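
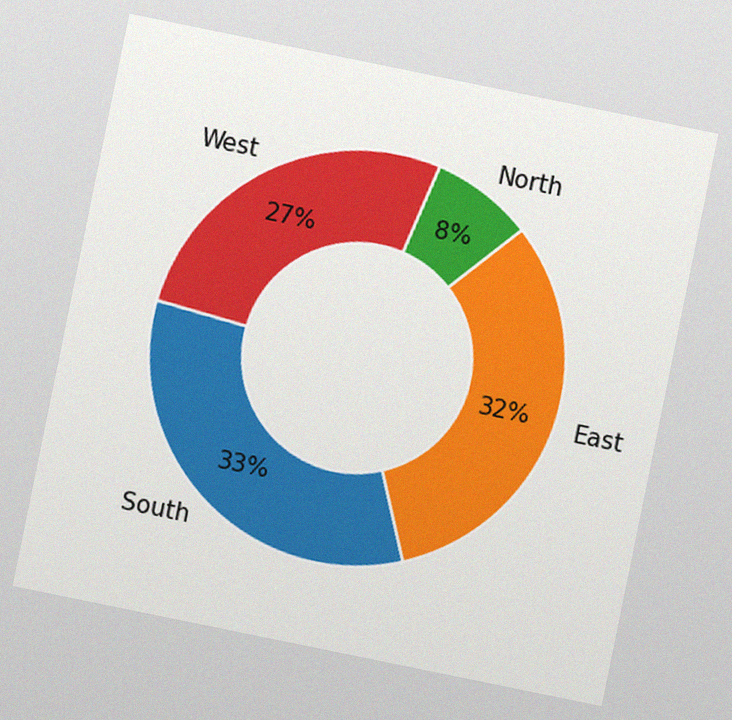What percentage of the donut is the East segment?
32%

The chart is tilted about 12° clockwise, with some photo noise. The East segment takes up 32% of the ring.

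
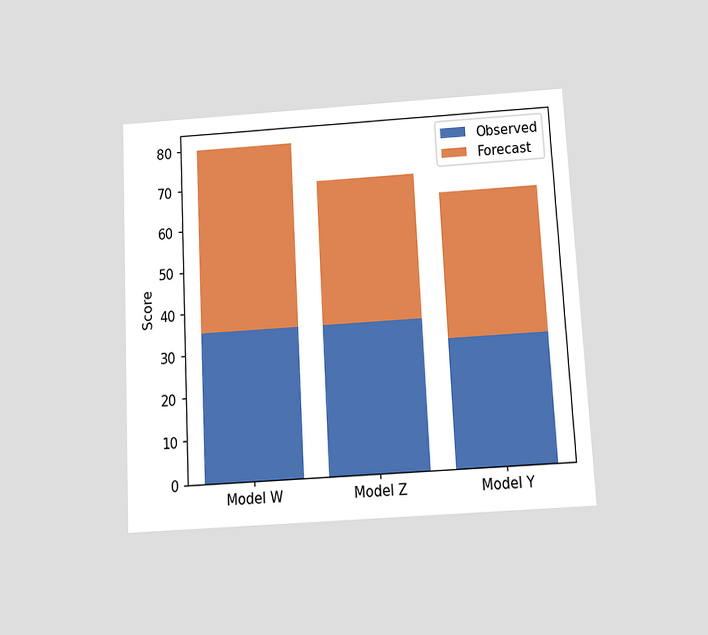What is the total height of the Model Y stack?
The chart is tilted about 3° counter-clockwise and viewed slightly from below. The Model Y stack's top reaches 65 on the y-axis.

65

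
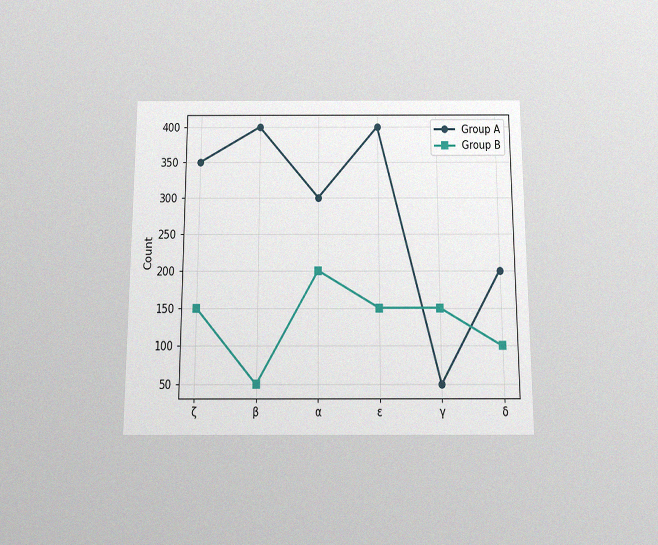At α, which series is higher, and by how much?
The chart is viewed slightly from below, with some photo noise. At α, Group A sits above the other line by 100.

Group A, by 100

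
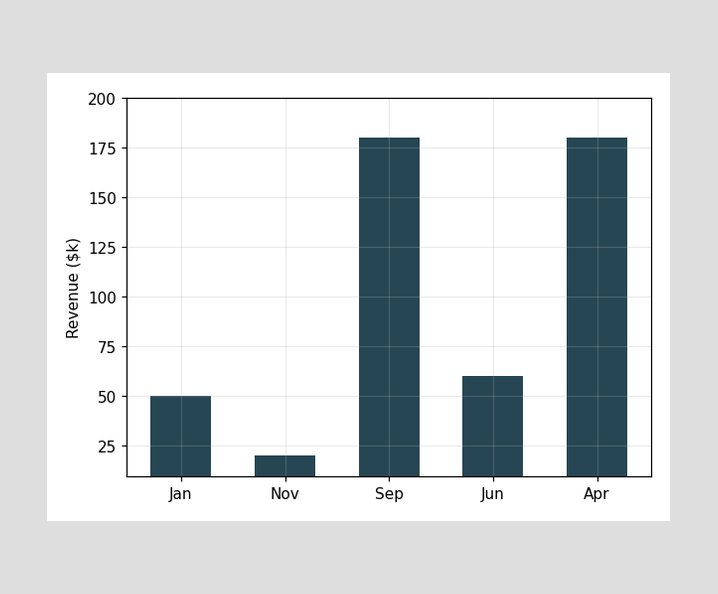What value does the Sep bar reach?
Reading along the chart's y-axis, the Sep bar reaches $180k.

$180k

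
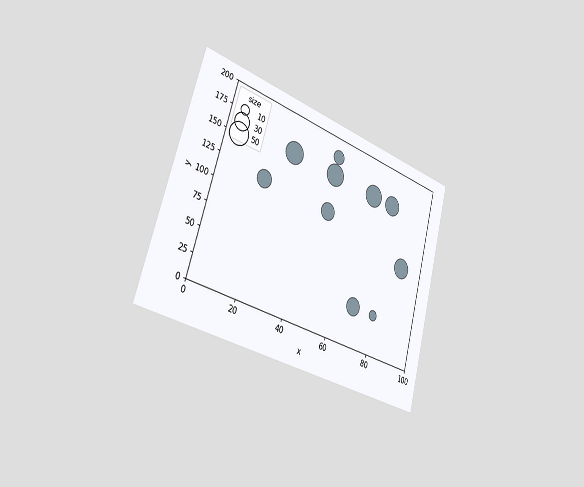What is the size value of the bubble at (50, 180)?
The chart is tilted about 16° clockwise and viewed slightly from the left. Matching the bubble at (50, 180) against the size legend gives 20.

20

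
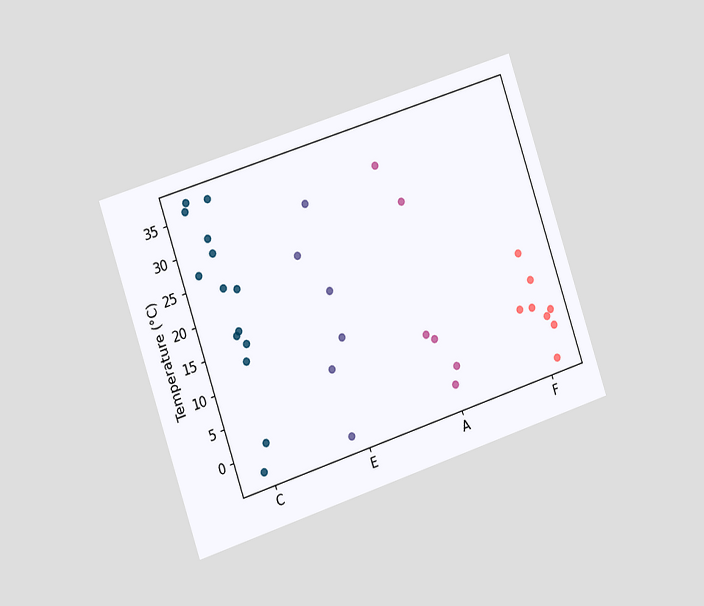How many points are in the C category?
The chart is tilted about 18° counter-clockwise and viewed slightly from the left. Counting the markers in the C column gives 14.

14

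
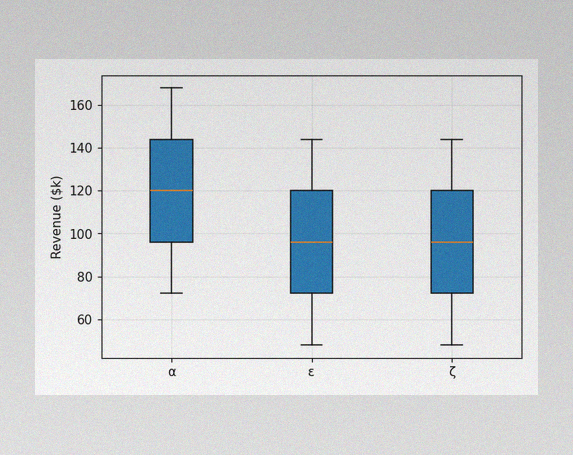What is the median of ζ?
The image has some photo noise and uneven lighting. The median line in the ζ box sits at $96k.

$96k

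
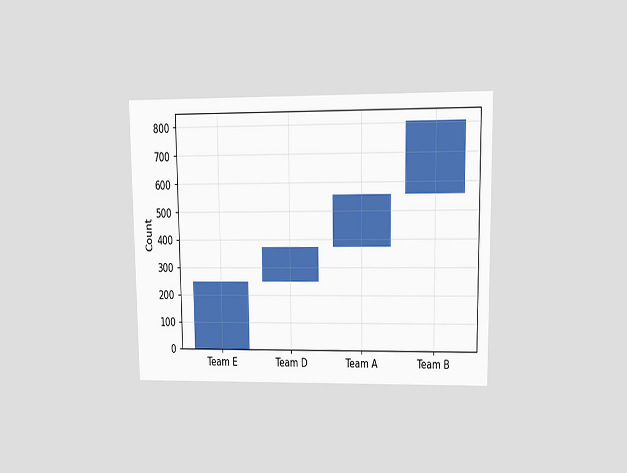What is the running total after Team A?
The chart is viewed at a slight angle. After Team A the running total reaches 558.

558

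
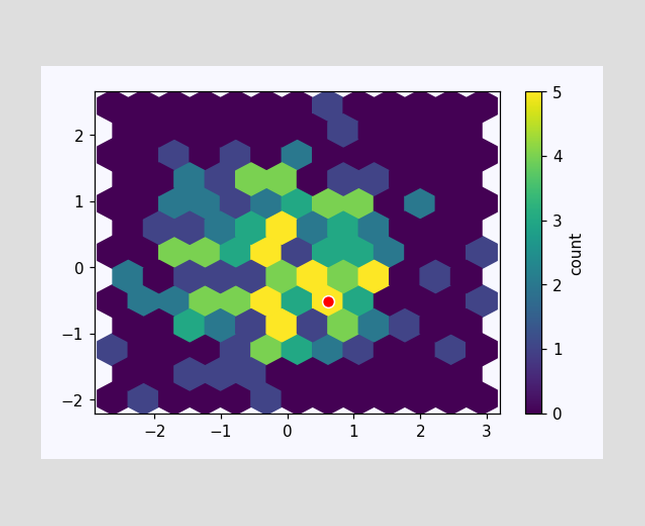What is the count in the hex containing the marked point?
The marked hex reads 5 on the colorbar.

5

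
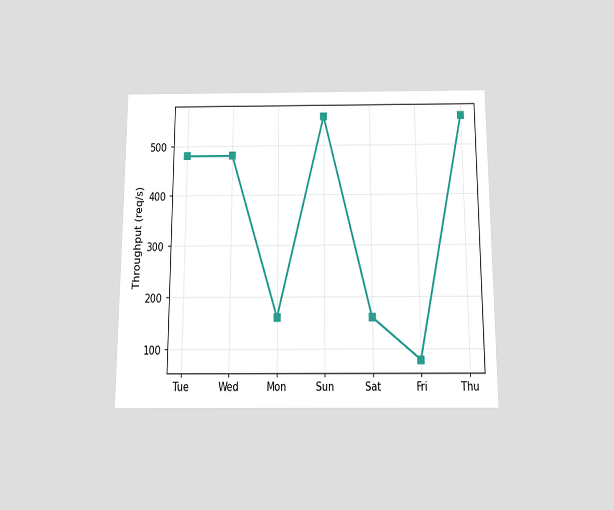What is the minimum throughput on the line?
80req/s

The chart is viewed slightly from below. The lowest point is at Fri, and reading across to the y-axis gives 80req/s.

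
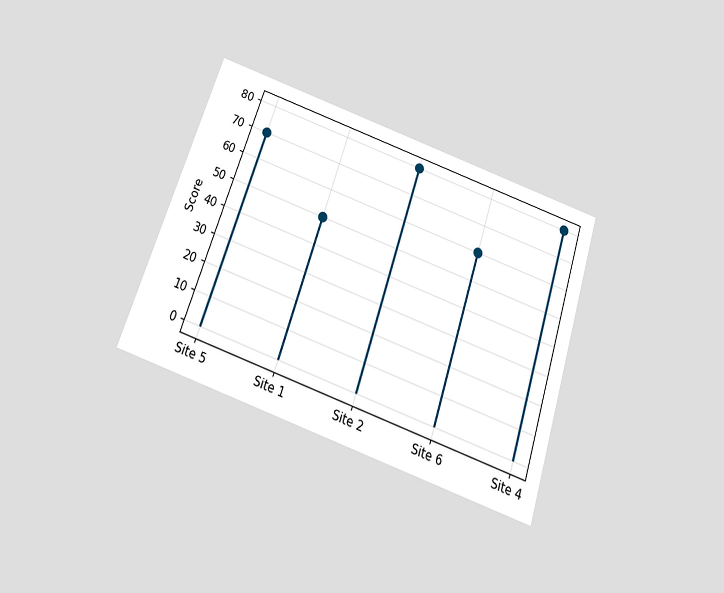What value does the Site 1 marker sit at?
50

The chart is tilted about 19° clockwise and viewed slightly from below. The Site 1 marker sits at 50.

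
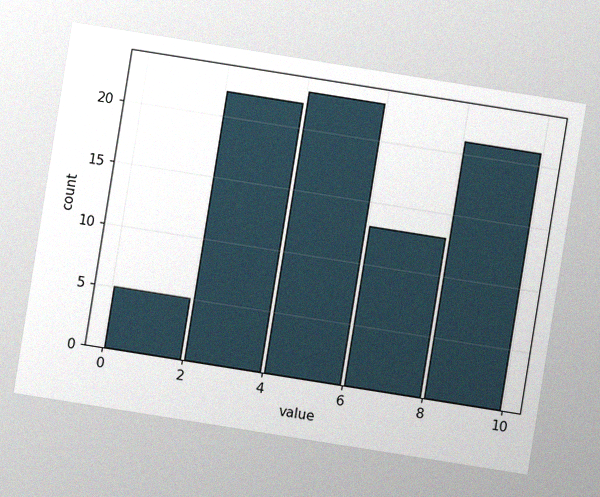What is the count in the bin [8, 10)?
The chart is tilted about 9° clockwise, with some photo noise. The [8, 10) bin has height 21.

21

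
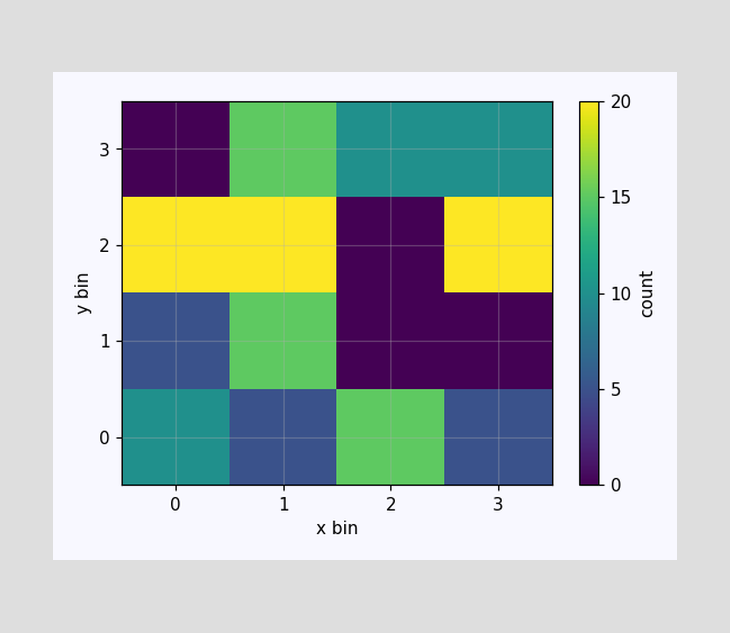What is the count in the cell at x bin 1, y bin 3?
15

Matching the cell (1, 3) against the colorbar gives 15.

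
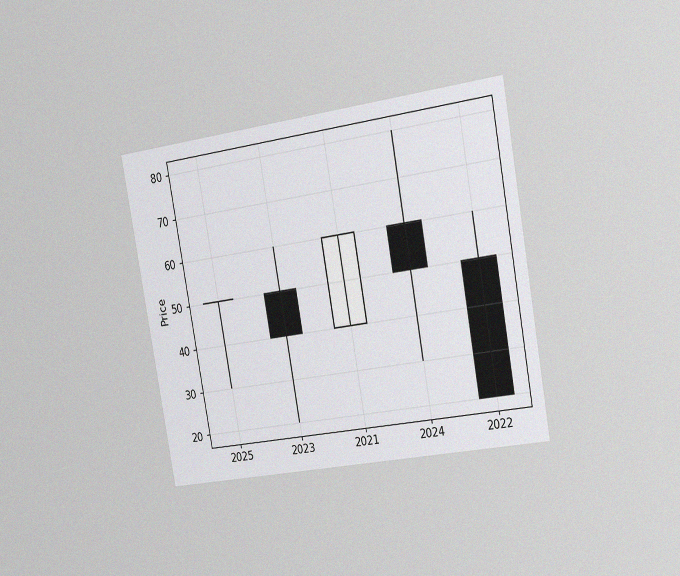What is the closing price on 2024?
50

The chart is tilted about 10° counter-clockwise and viewed slightly from the right, with some photo noise. The 2024 candle closes at 50.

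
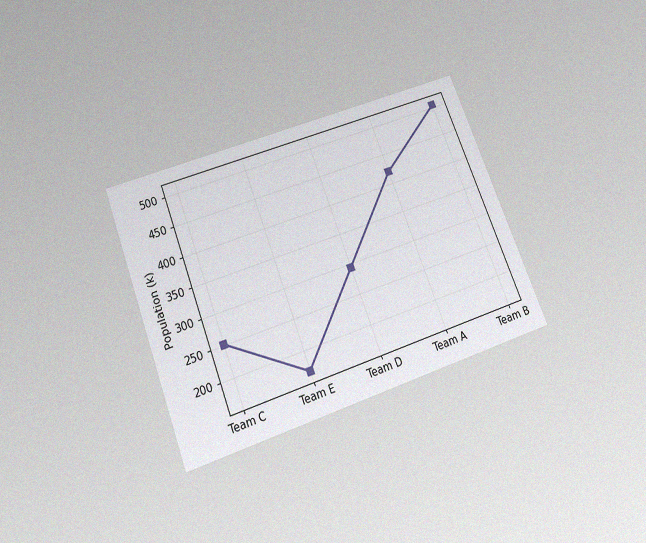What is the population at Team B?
504k

The chart is tilted about 21° counter-clockwise and viewed slightly from below, with some photo noise. At Team B, the line is at 504k.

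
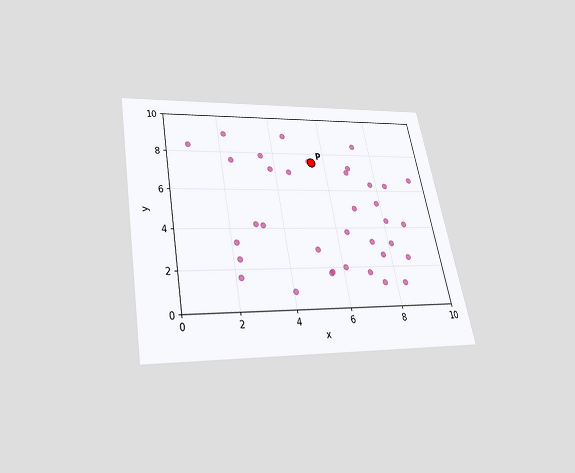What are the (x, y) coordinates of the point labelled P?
The chart is tilted about 11° counter-clockwise and viewed slightly from below. Following the gridlines from P to each axis, P sits at (5.5, 7.5).

(5.5, 7.5)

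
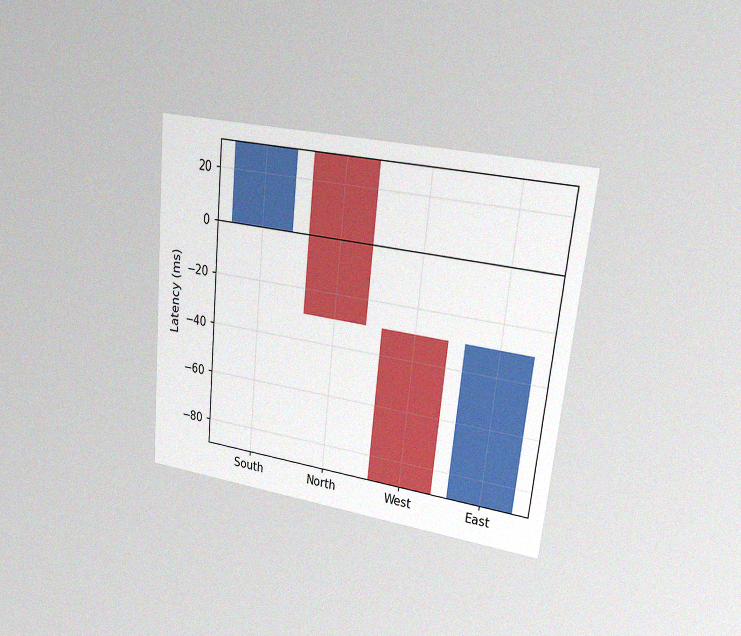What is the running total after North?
-30ms

The chart is tilted about 6° clockwise and viewed at a slight angle, with some photo noise. After North the running total reaches -30ms.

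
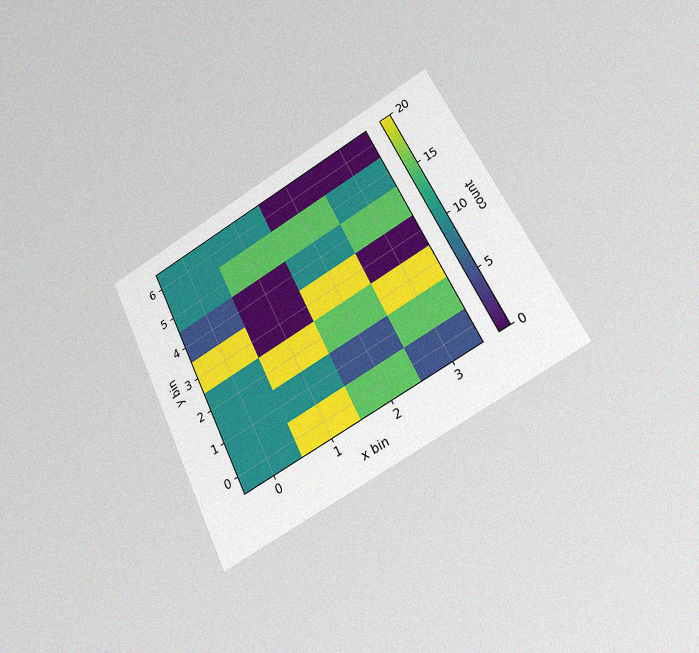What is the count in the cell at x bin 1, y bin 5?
15

The chart is tilted about 27° counter-clockwise and viewed at a slight angle, with some photo noise. Matching the cell (1, 5) against the colorbar gives 15.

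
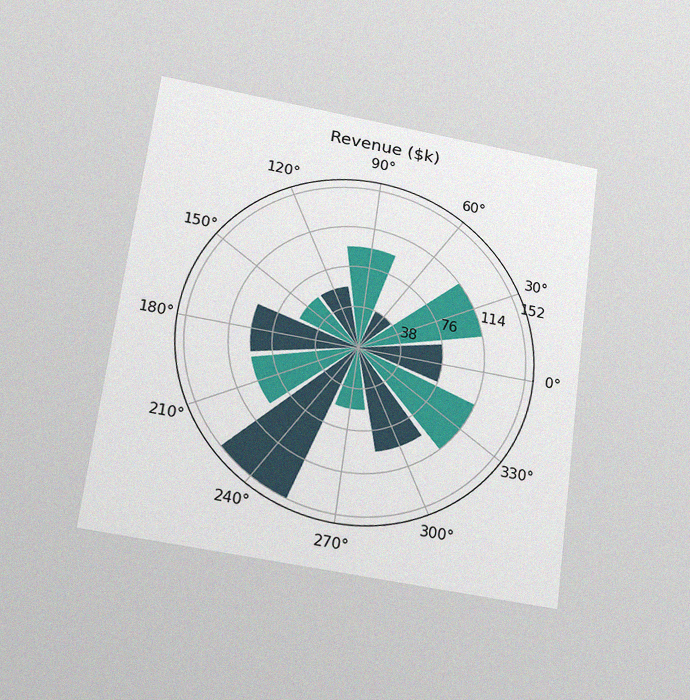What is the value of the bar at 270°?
$57k

The chart is tilted about 7° clockwise and viewed slightly from below, with some photo noise. The bar at 270° reaches $57k on the radial axis.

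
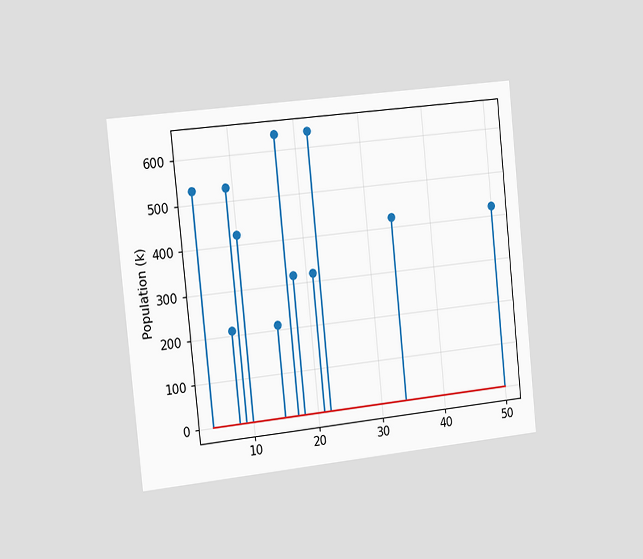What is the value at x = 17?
The chart is tilted about 6° counter-clockwise and viewed slightly from the left. The stem at x=17 reaches 636k.

636k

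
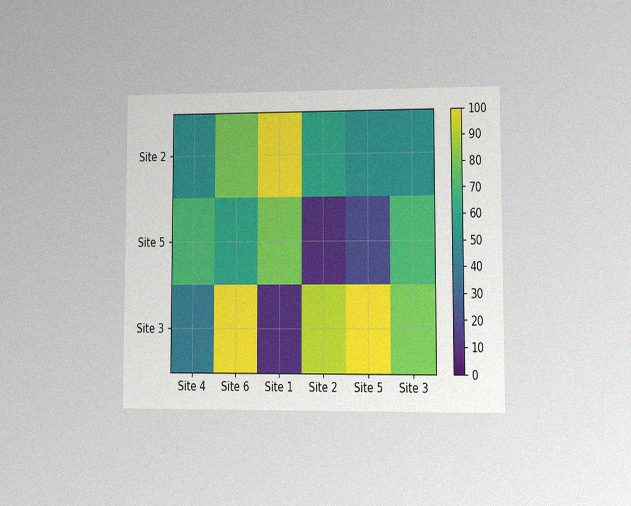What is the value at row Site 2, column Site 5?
50

The chart is viewed at a slight angle, with some photo noise. Matching cell (Site 2, Site 5) against the colorbar gives 50.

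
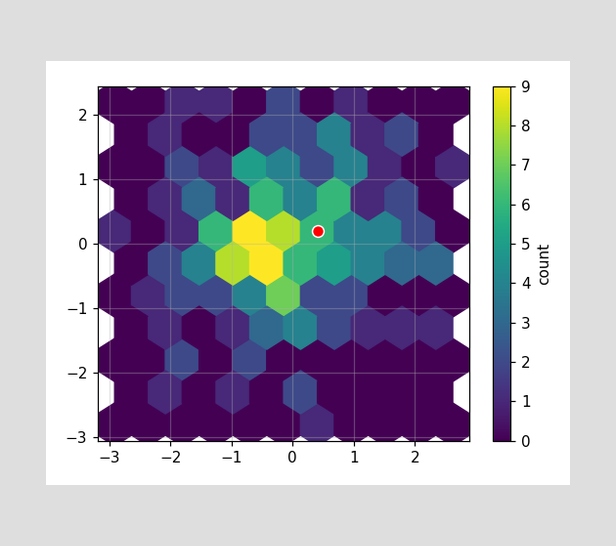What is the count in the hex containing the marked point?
The marked hex reads 6 on the colorbar.

6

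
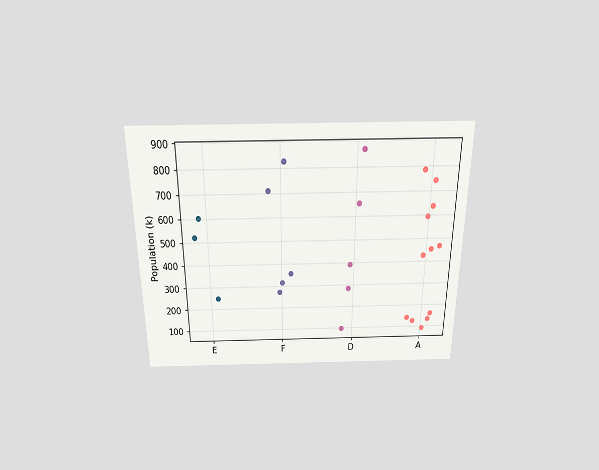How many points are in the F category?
5

The chart is viewed slightly from above. Counting the markers in the F column gives 5.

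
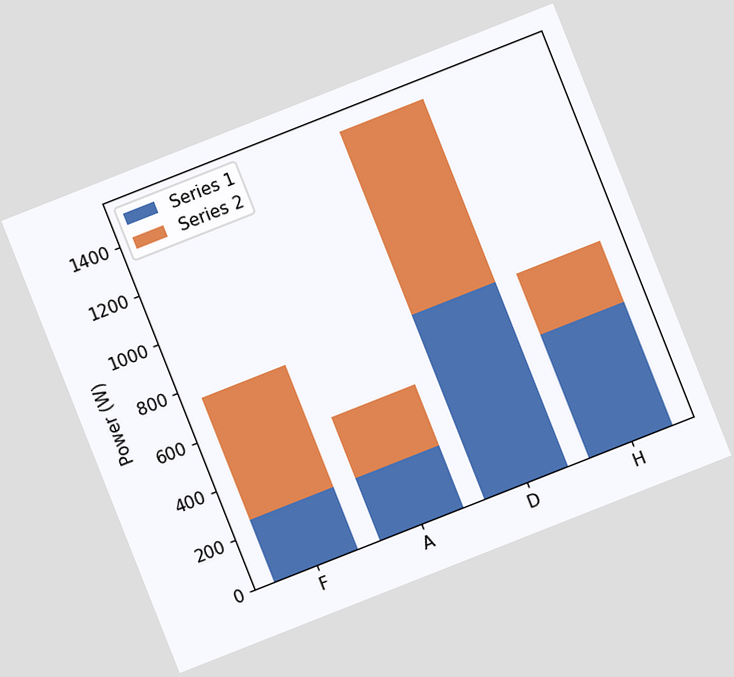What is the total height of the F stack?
750W

The chart is tilted about 22° counter-clockwise. The F stack's top reaches 750W on the y-axis.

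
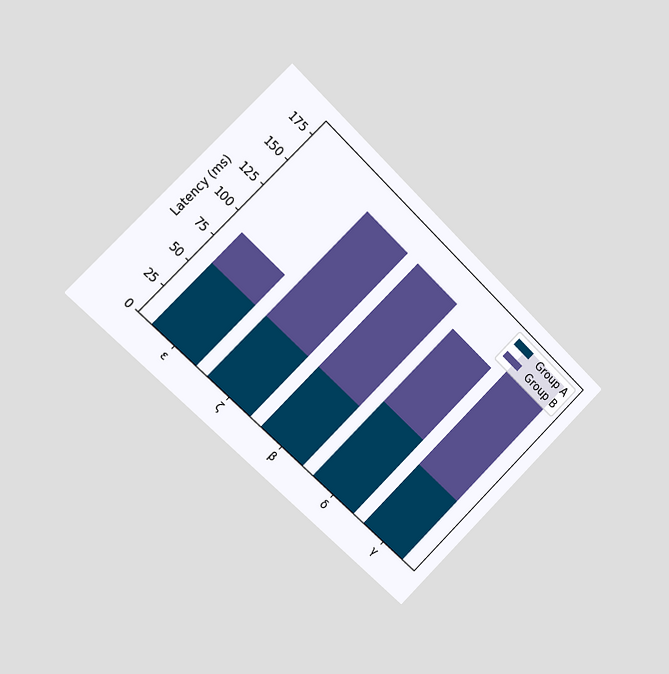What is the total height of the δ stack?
The chart is tilted about 45° clockwise and viewed slightly from the left. The δ stack's top reaches 150ms on the y-axis.

150ms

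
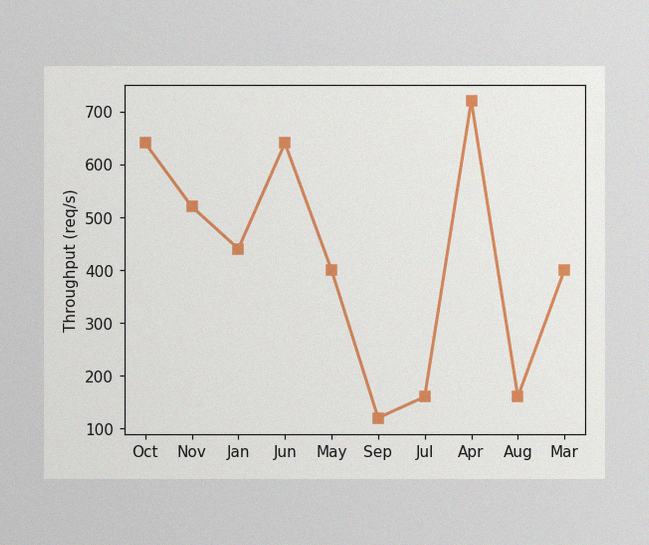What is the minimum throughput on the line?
120req/s

The image has some photo noise and uneven lighting. The lowest point is at Sep, and reading across to the y-axis gives 120req/s.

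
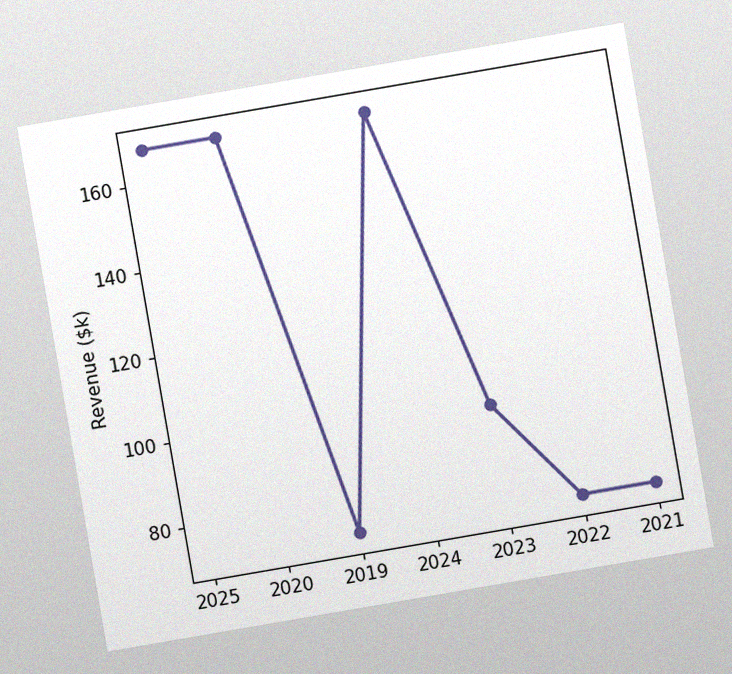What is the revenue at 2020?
$168k

The chart is tilted about 10° counter-clockwise, with some photo noise. At 2020, the line is at $168k.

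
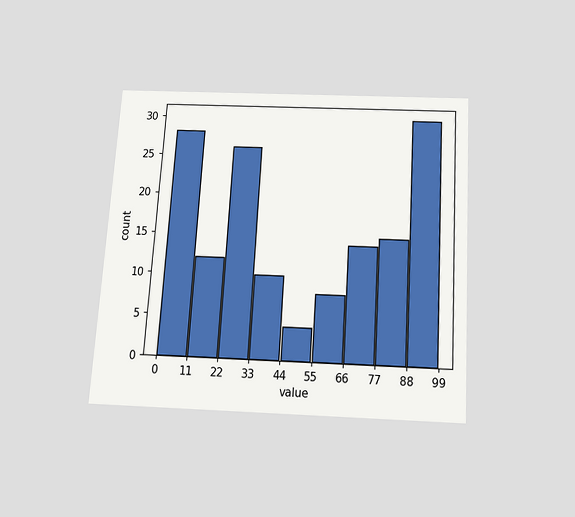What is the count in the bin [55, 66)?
8

The chart is tilted about 4° clockwise and viewed slightly from below. The [55, 66) bin has height 8.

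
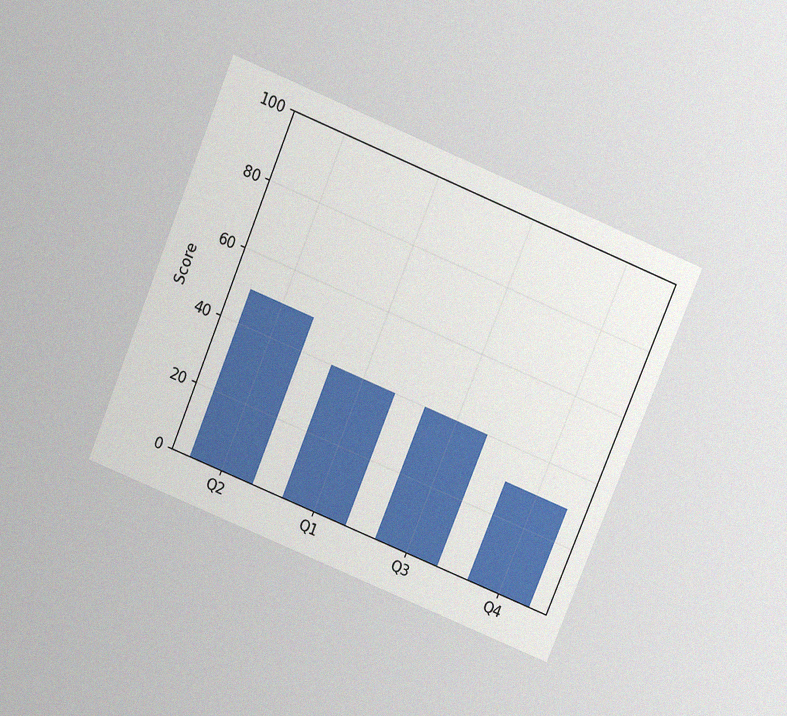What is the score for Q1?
The chart is tilted about 22° clockwise and viewed slightly from above, with some photo noise. Reading along the chart's y-axis, the Q1 bar reaches 40.

40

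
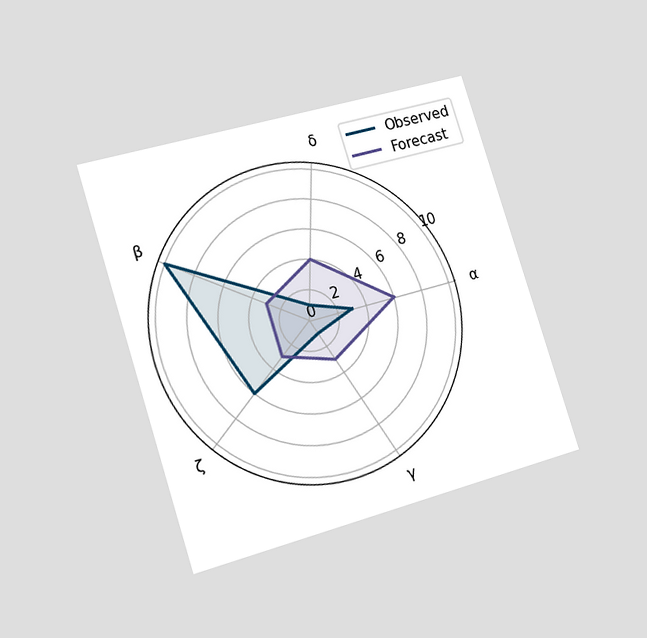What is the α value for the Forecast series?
The chart is tilted about 17° counter-clockwise and viewed slightly from the left. On the α axis, Forecast reaches 6.

6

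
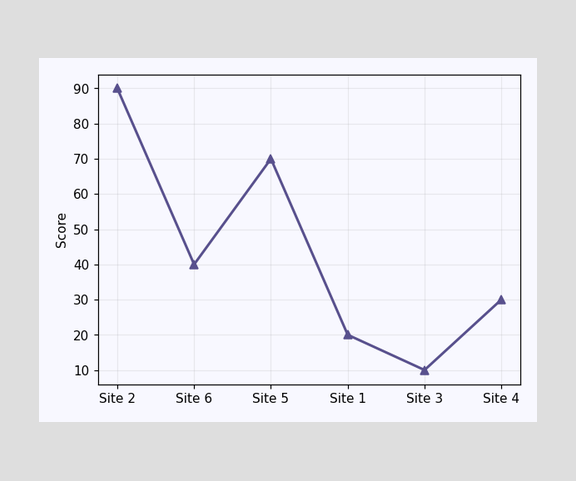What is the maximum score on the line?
The highest point is at Site 2, and reading across to the y-axis gives 90.

90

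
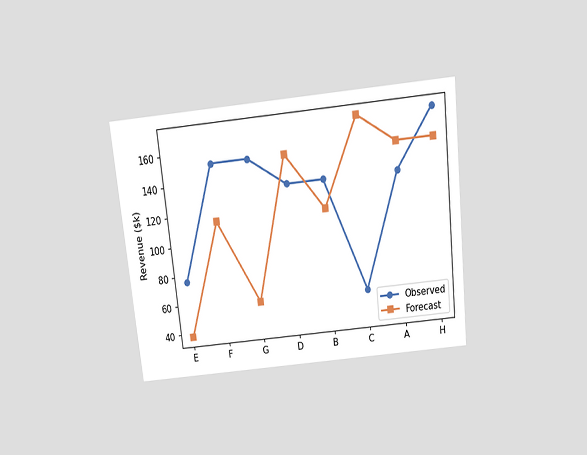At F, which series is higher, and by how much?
The chart is tilted about 6° counter-clockwise and viewed slightly from above. At F, Observed sits above the other line by $38k.

Observed, by $38k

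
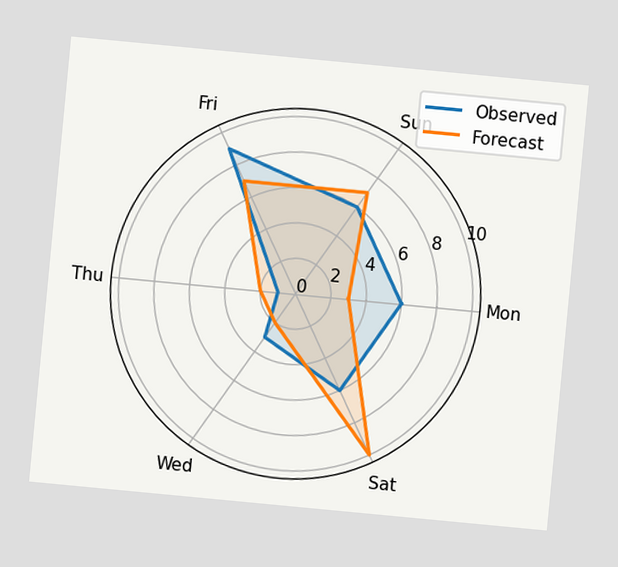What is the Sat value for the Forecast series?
The chart is tilted about 5° clockwise. On the Sat axis, Forecast reaches 10.

10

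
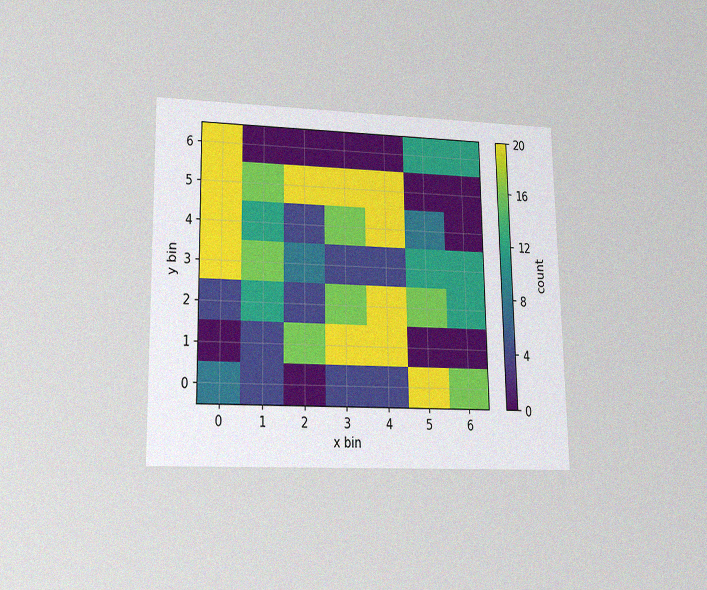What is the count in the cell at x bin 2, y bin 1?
16

The chart is viewed at a slight angle, with some photo noise. Matching the cell (2, 1) against the colorbar gives 16.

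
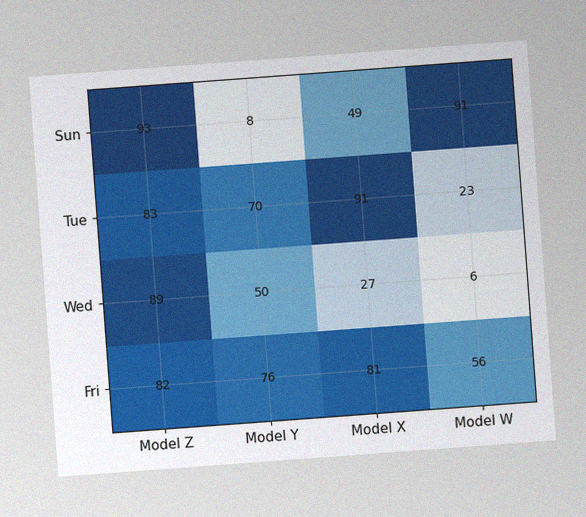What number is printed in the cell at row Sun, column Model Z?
93

The chart is tilted about 4° counter-clockwise, with some photo noise. The (Sun, Model Z) cell reads 93.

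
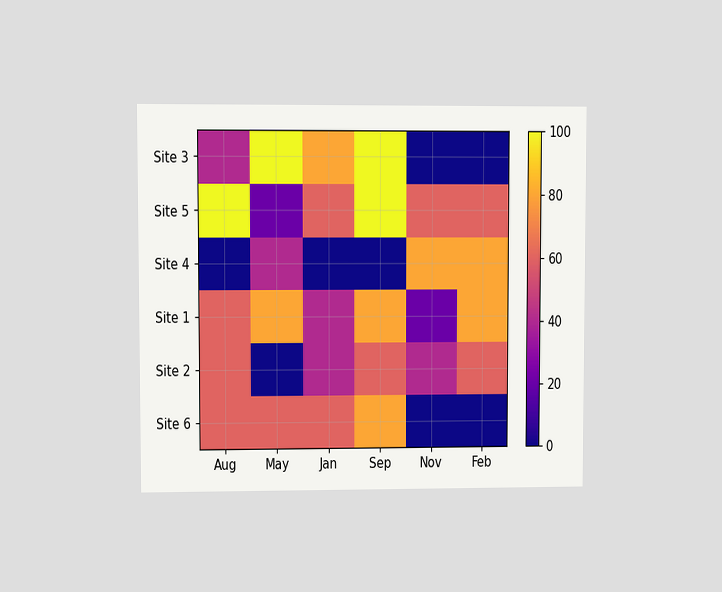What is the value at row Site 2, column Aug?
60

The chart is viewed at a slight angle. Matching cell (Site 2, Aug) against the colorbar gives 60.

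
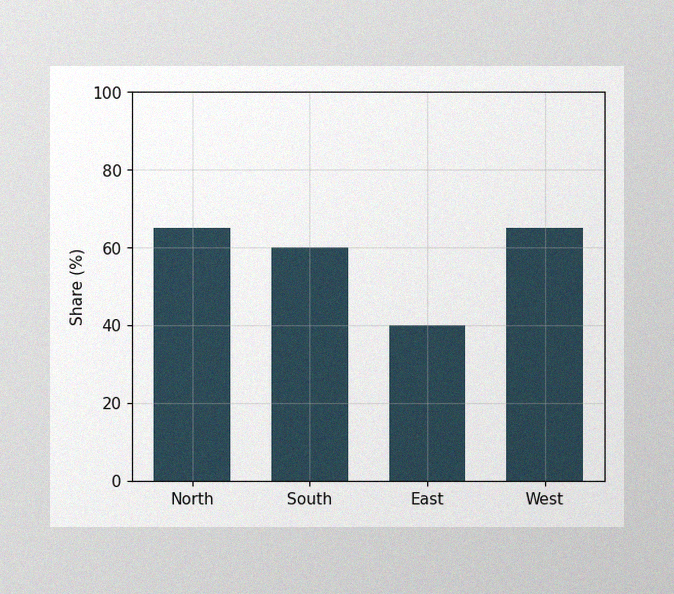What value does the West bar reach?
The image has some photo noise and uneven lighting. Reading along the chart's y-axis, the West bar reaches 65%.

65%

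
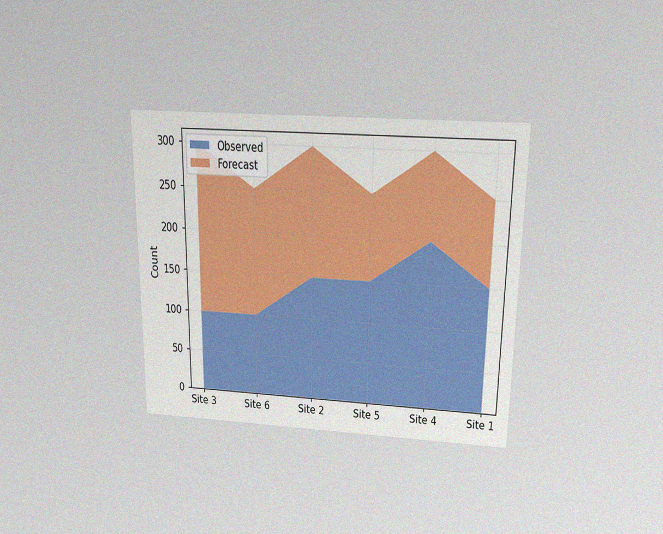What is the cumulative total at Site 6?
250

The chart is viewed slightly from above, with some photo noise. The stacked total at Site 6 reaches 250.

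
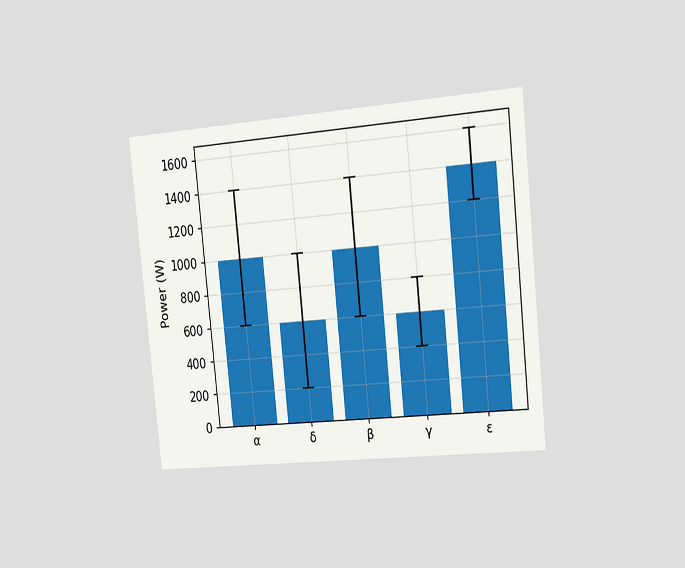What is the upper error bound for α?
The chart is tilted about 6° counter-clockwise and viewed slightly from the right. The α bar's upper whisker reaches 1400W.

1400W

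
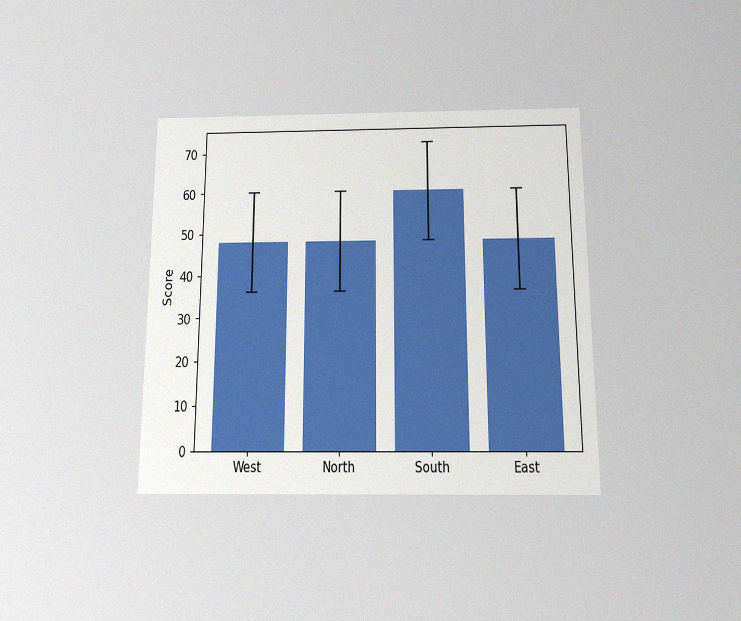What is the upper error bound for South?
The chart is viewed slightly from below, with some photo noise. The South bar's upper whisker reaches 72.

72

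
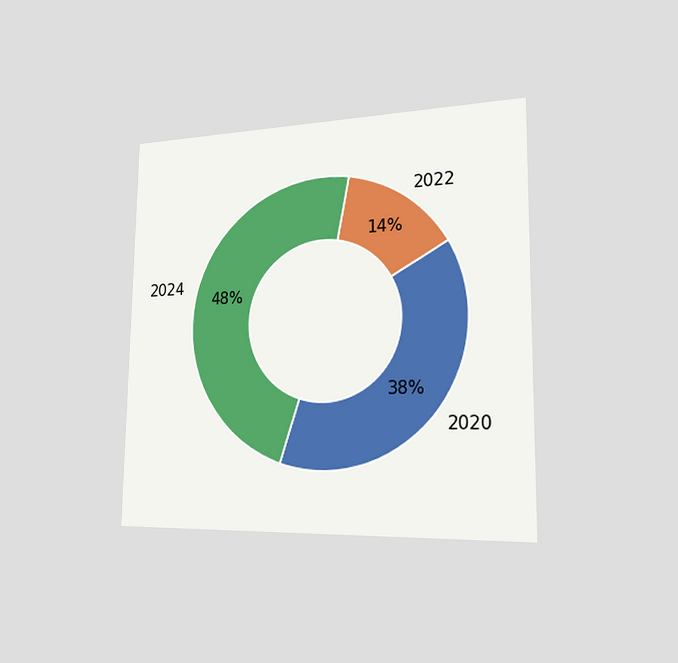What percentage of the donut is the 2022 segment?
The chart is viewed slightly from the right. The 2022 segment takes up 14% of the ring.

14%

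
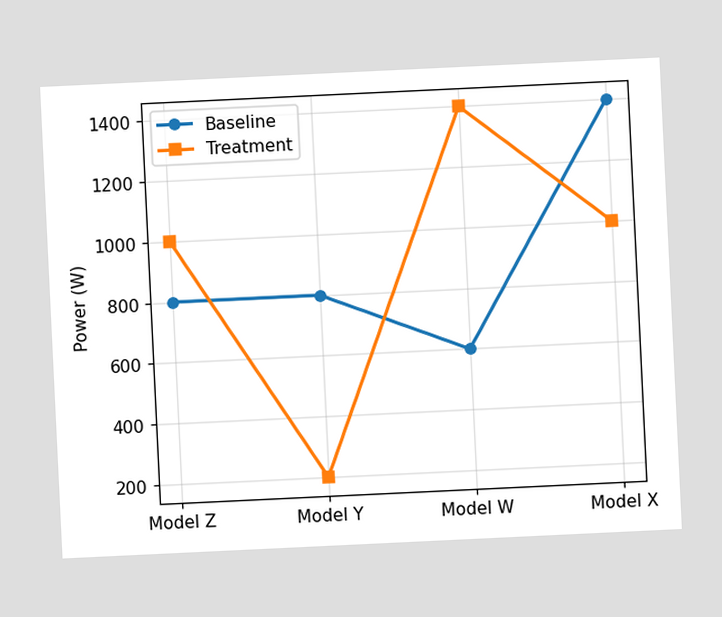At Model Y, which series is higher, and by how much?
Baseline, by 600W

The chart is tilted about 3° counter-clockwise. At Model Y, Baseline sits above the other line by 600W.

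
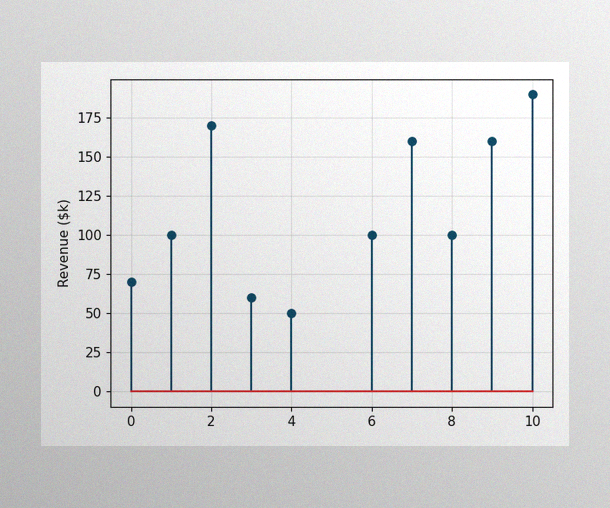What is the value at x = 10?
$190k

The image has some photo noise and uneven lighting. The stem at x=10 reaches $190k.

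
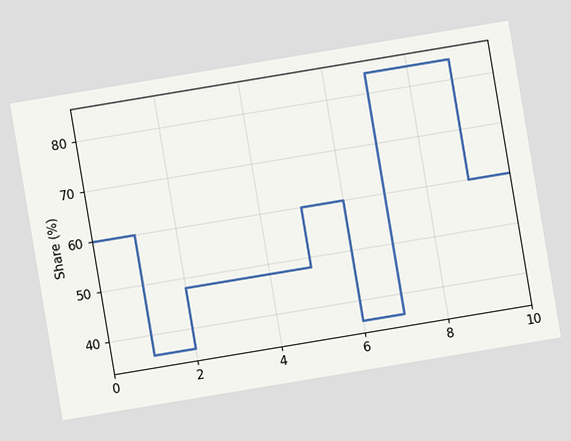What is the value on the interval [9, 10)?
The chart is tilted about 9° counter-clockwise. On [9, 10) the step sits at 60%.

60%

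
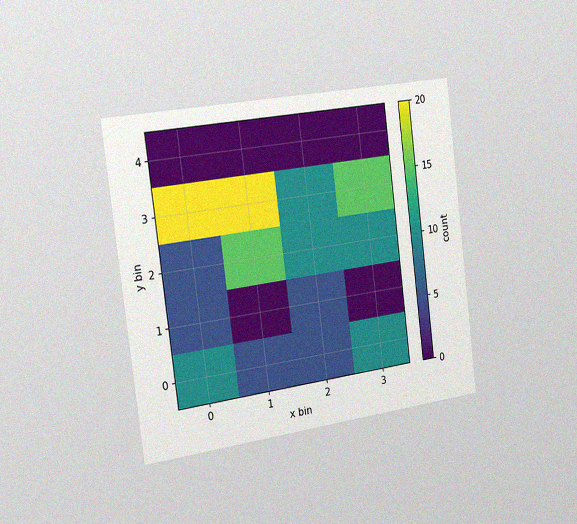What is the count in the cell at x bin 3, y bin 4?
The chart is tilted about 7° counter-clockwise and viewed slightly from the left, with some photo noise. Matching the cell (3, 4) against the colorbar gives 0.

0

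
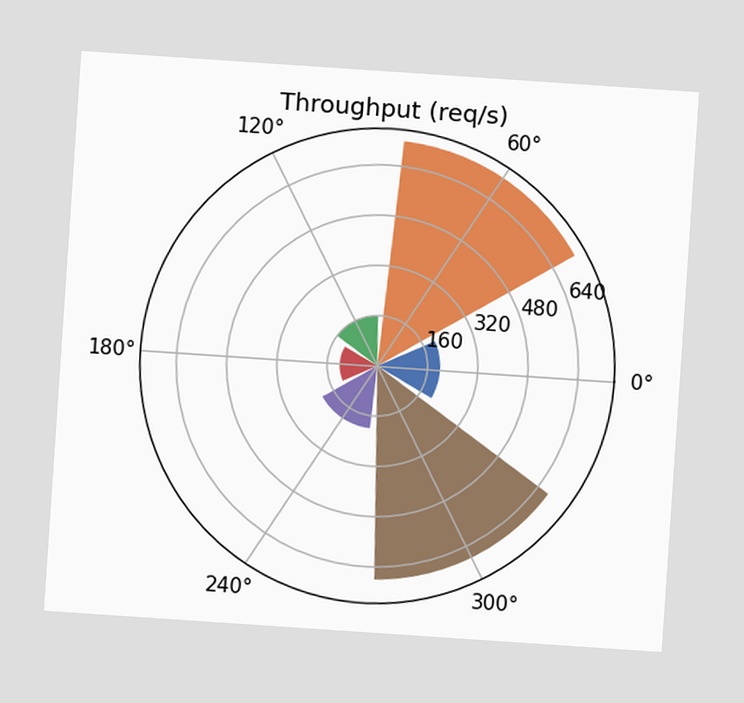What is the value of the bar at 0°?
The chart is tilted about 4° clockwise. The bar at 0° reaches 200req/s on the radial axis.

200req/s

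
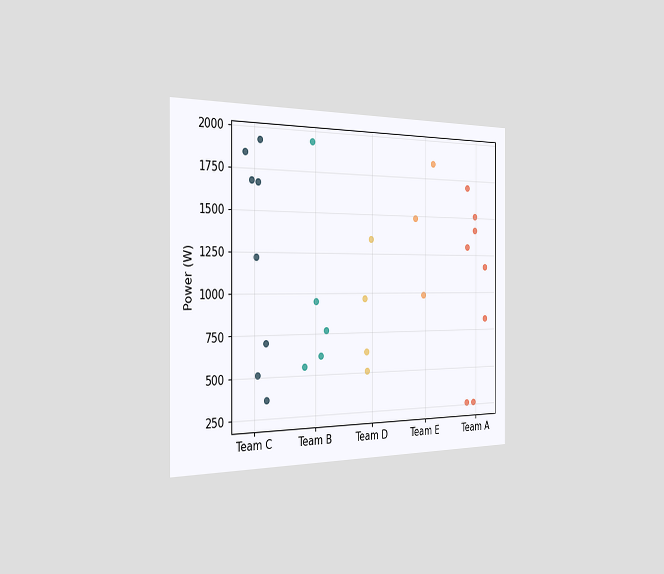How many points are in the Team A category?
The chart is viewed slightly from the left. Counting the markers in the Team A column gives 8.

8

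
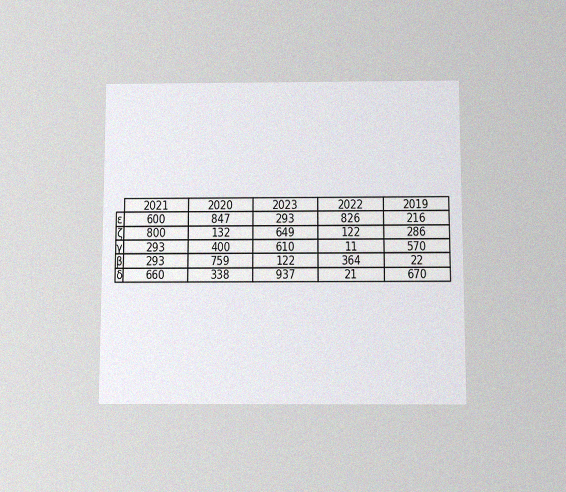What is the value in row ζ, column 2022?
122

The chart is viewed slightly from below, with some photo noise. The (ζ, 2022) cell reads 122.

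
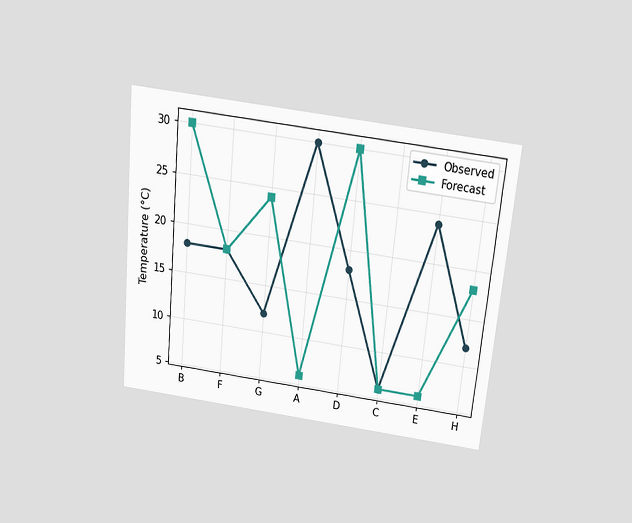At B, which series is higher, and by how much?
The chart is tilted about 5° clockwise and viewed slightly from above. At B, Forecast sits above the other line by 12°C.

Forecast, by 12°C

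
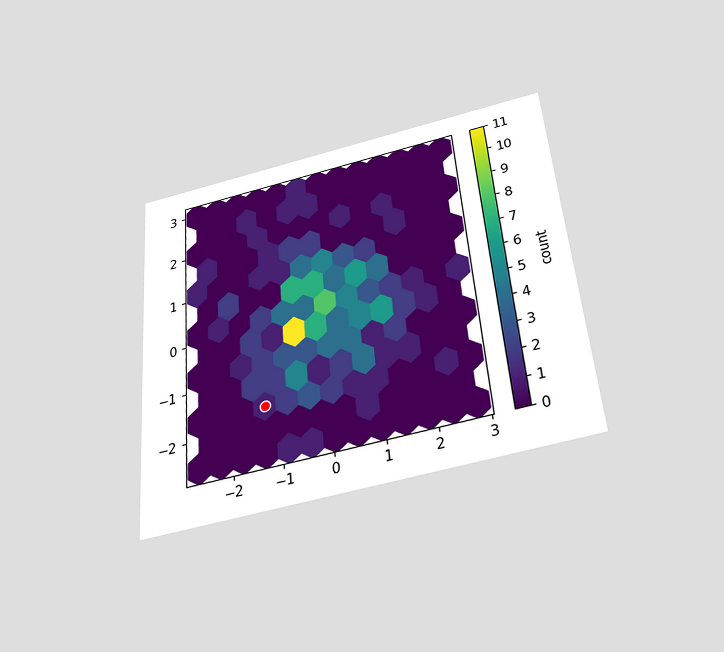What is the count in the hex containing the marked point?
The chart is tilted about 5° counter-clockwise and viewed slightly from below. The marked hex reads 1 on the colorbar.

1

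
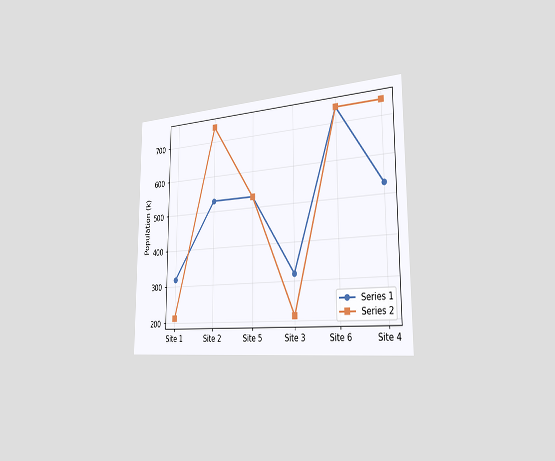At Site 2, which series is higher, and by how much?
Series 2, by 212k

The chart is viewed slightly from the right. At Site 2, Series 2 sits above the other line by 212k.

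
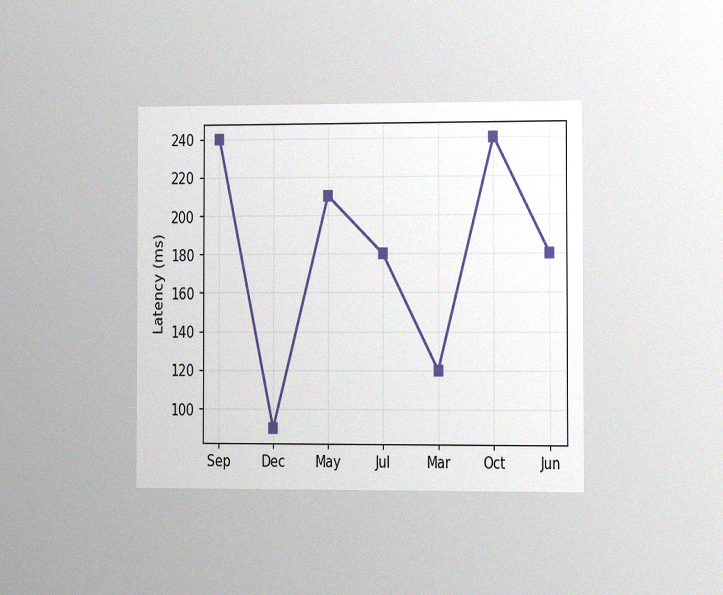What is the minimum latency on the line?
90ms

The chart is viewed slightly from the right, with some photo noise. The lowest point is at Dec, and reading across to the y-axis gives 90ms.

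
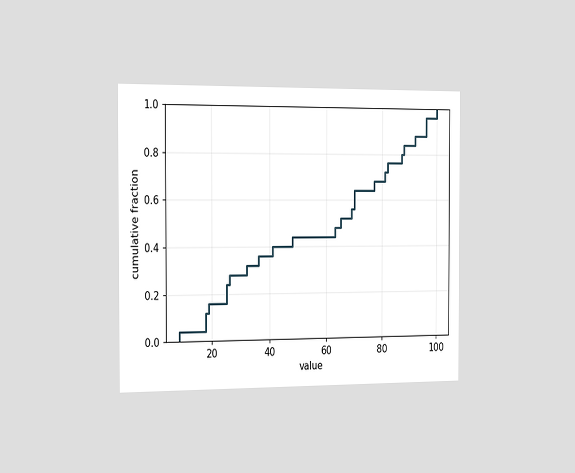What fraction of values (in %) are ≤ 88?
84%

The chart is viewed slightly from the left. At x=88 the ECDF step is at 84%.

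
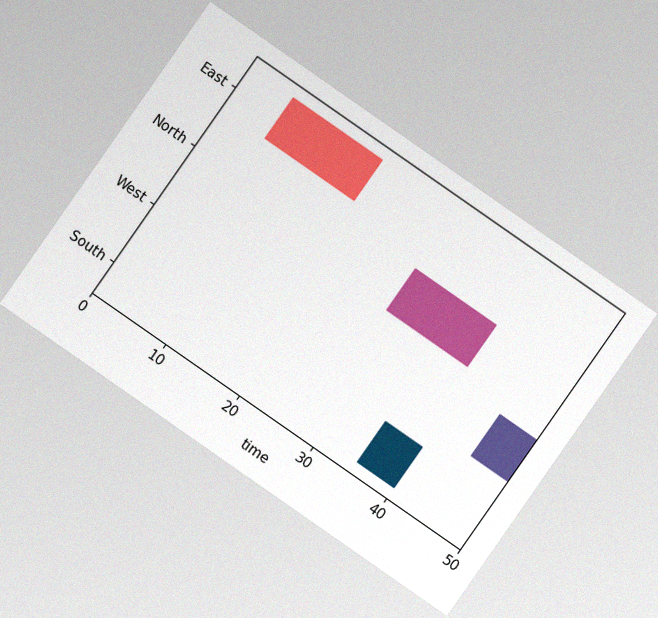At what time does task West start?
45

The chart is tilted about 35° clockwise, with some photo noise. The West bar begins at t=45.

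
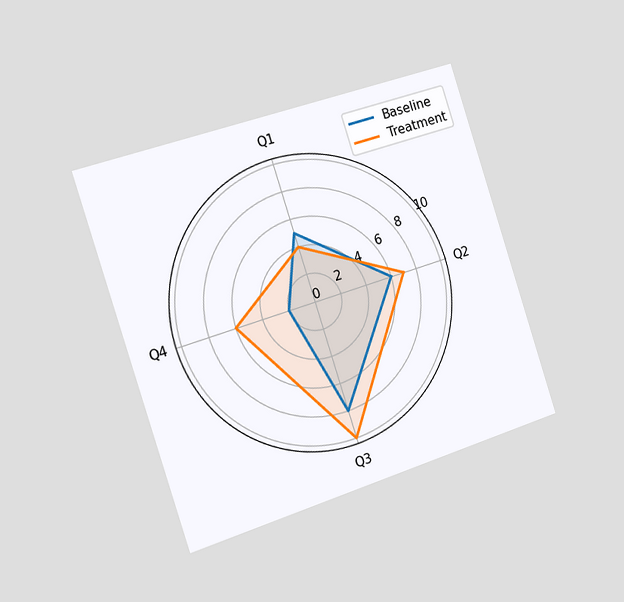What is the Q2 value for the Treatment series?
7

The chart is tilted about 18° counter-clockwise and viewed slightly from the left. On the Q2 axis, Treatment reaches 7.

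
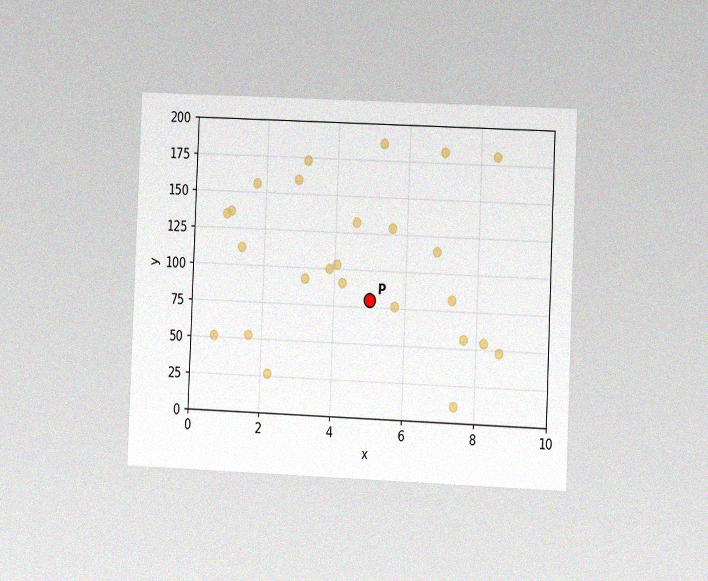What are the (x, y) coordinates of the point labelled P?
The chart is tilted about 2° clockwise and viewed at a slight angle, with some photo noise. Following the gridlines from P to each axis, P sits at (5, 80).

(5, 80)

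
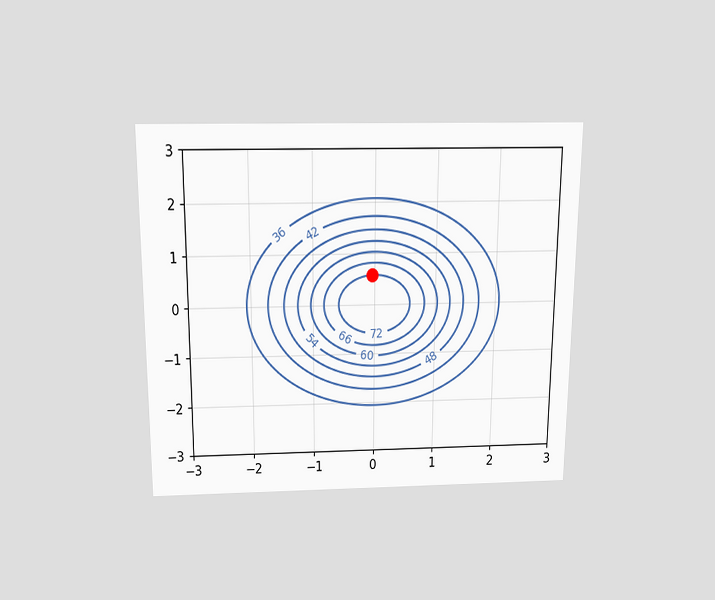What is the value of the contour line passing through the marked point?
72

The chart is viewed slightly from above. The marked point sits on the contour labelled 72.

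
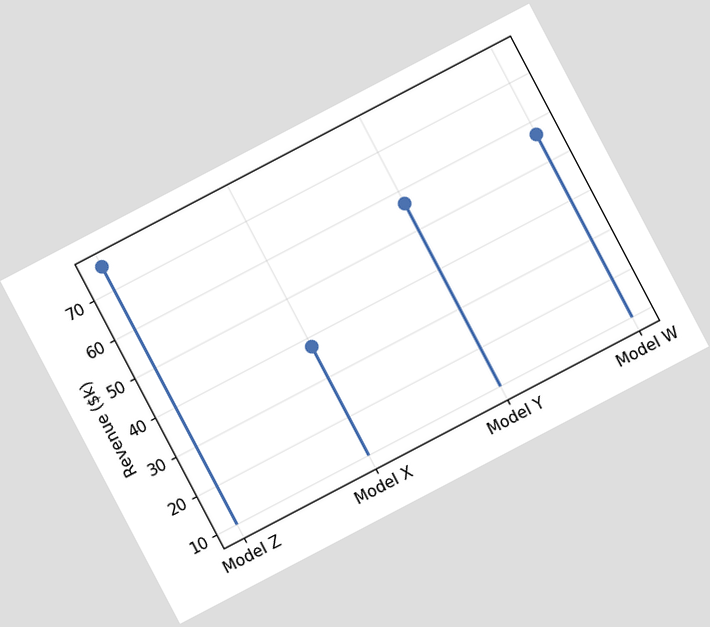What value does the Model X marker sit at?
$38k

The chart is tilted about 28° counter-clockwise. The Model X marker sits at $38k.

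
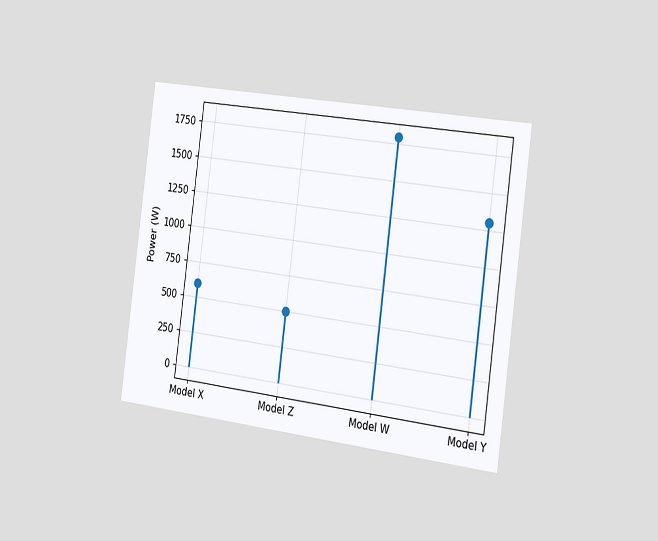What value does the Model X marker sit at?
The chart is tilted about 7° clockwise and viewed slightly from the right. The Model X marker sits at 600W.

600W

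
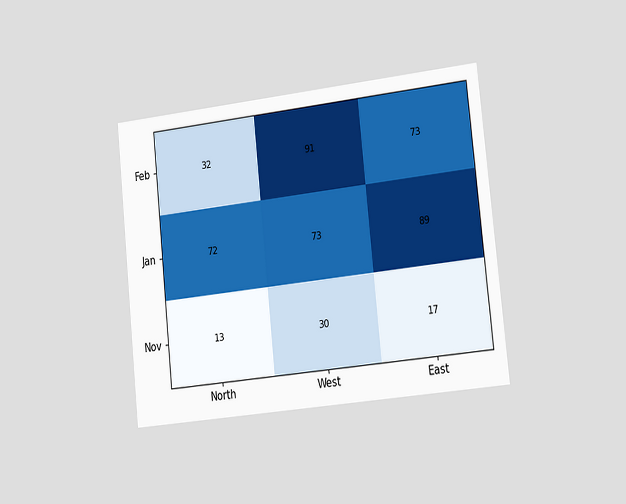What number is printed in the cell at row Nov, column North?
The chart is tilted about 6° counter-clockwise and viewed slightly from the right. The (Nov, North) cell reads 13.

13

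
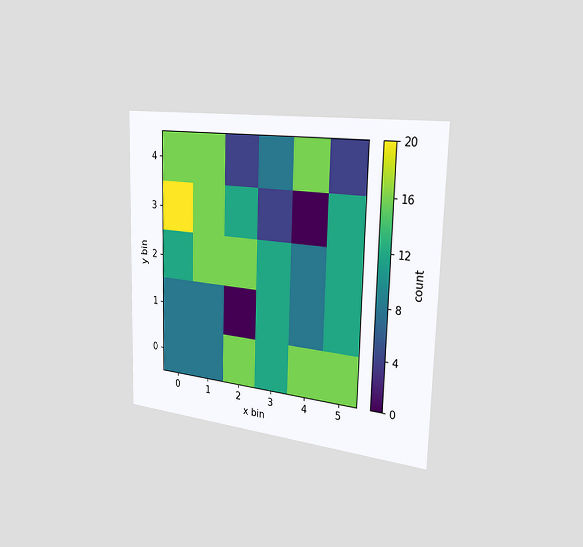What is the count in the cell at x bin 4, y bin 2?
The chart is viewed slightly from the right. Matching the cell (4, 2) against the colorbar gives 8.

8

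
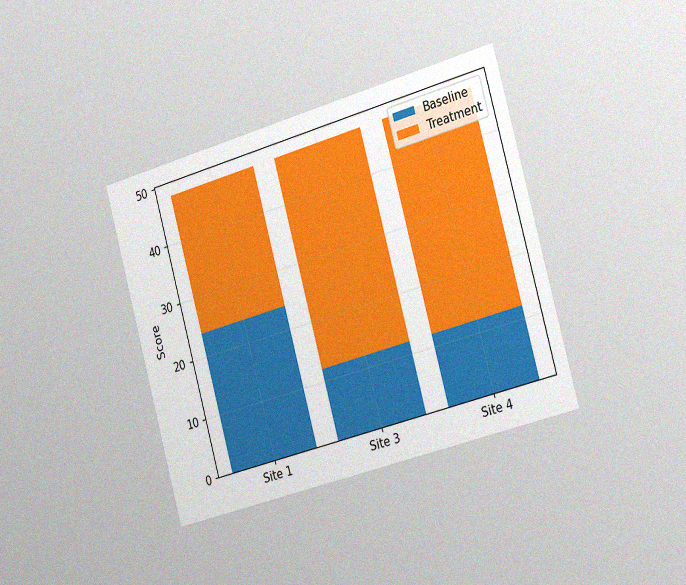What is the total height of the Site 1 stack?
48

The chart is tilted about 15° counter-clockwise and viewed slightly from the right, with some photo noise. The Site 1 stack's top reaches 48 on the y-axis.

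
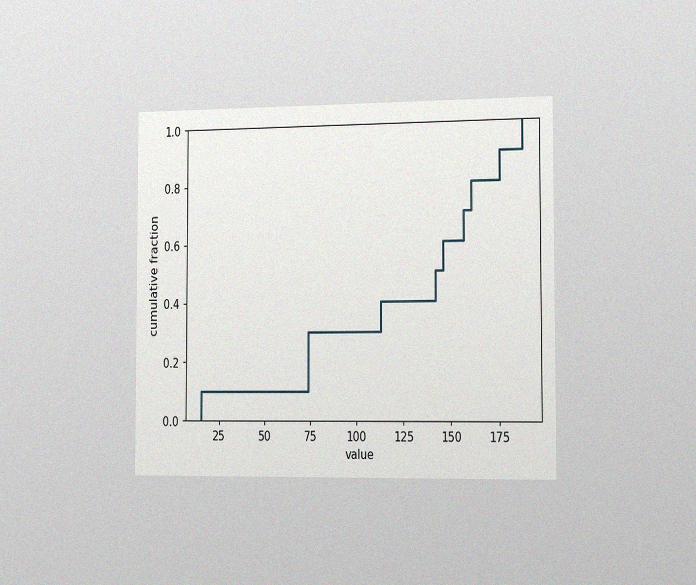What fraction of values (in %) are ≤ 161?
The chart is viewed slightly from the right, with some photo noise. At x=161 the ECDF step is at 80%.

80%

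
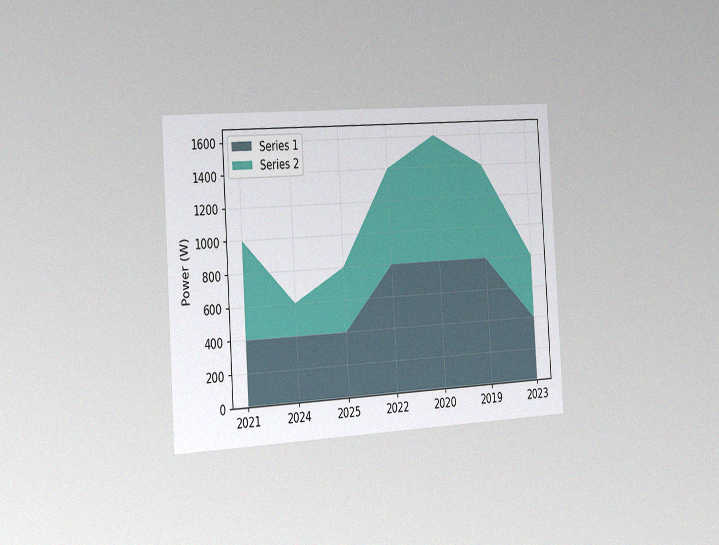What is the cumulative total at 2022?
1400W

The chart is tilted about 4° counter-clockwise and viewed slightly from the left, with some photo noise. The stacked total at 2022 reaches 1400W.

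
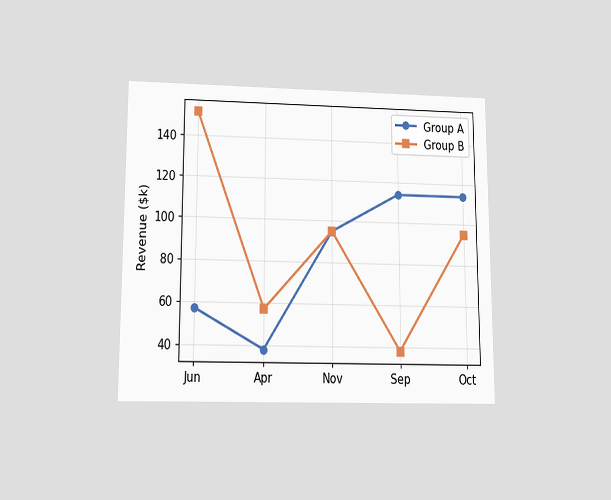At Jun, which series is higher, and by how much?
The chart is viewed slightly from below. At Jun, Group B sits above the other line by $95k.

Group B, by $95k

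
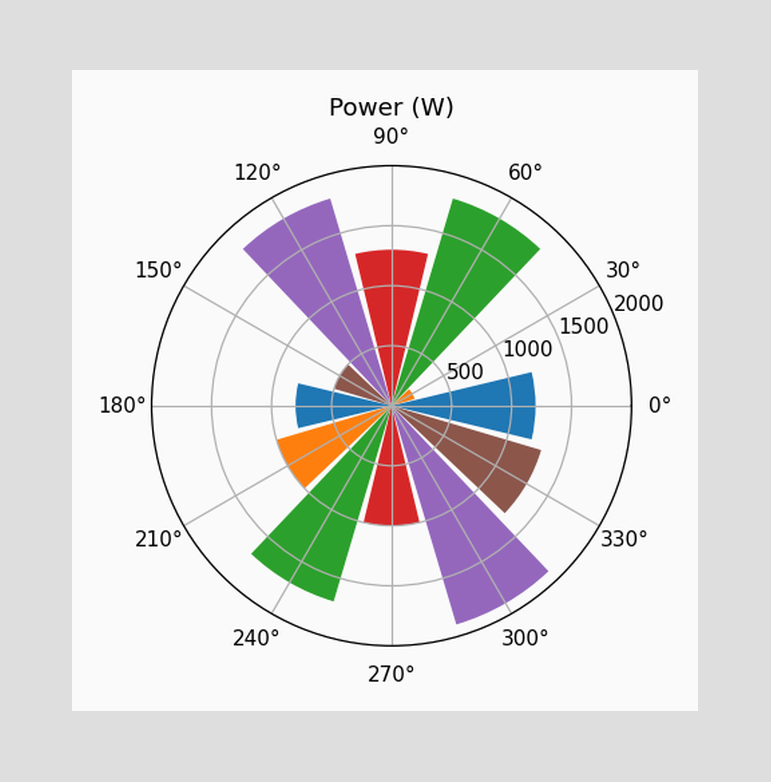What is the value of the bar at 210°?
The bar at 210° reaches 1000W on the radial axis.

1000W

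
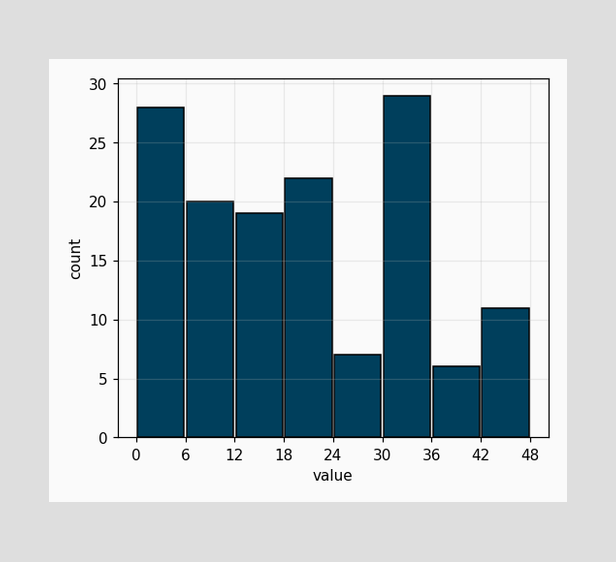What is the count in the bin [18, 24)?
22

The [18, 24) bin has height 22.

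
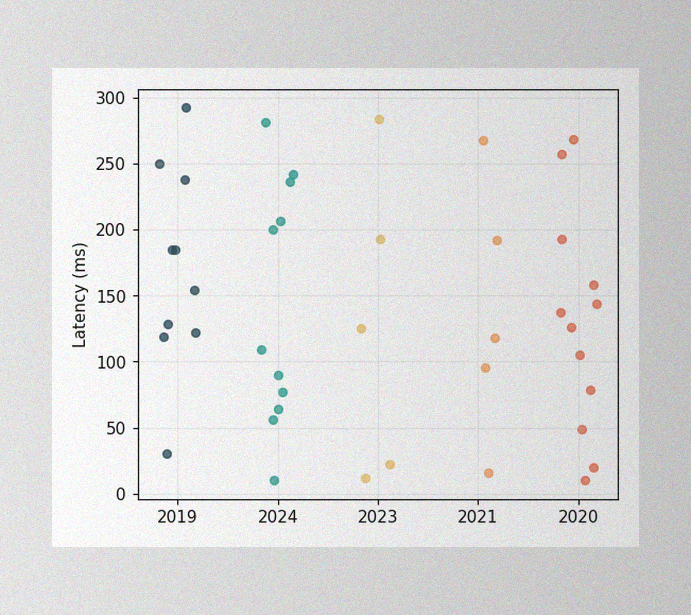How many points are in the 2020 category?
12

The image has some photo noise and uneven lighting. Counting the markers in the 2020 column gives 12.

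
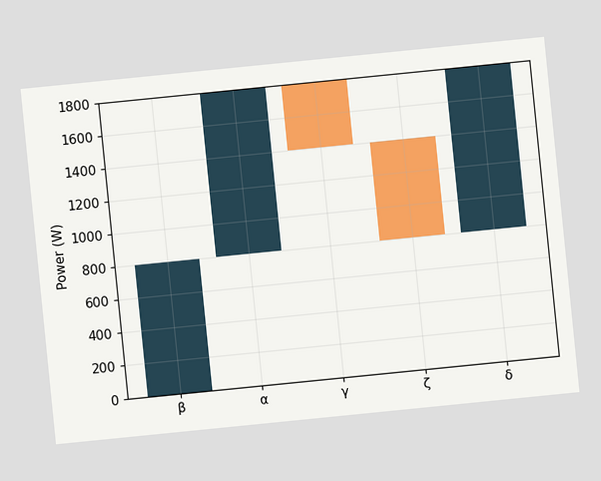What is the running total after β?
800W

The chart is tilted about 6° counter-clockwise. After β the running total reaches 800W.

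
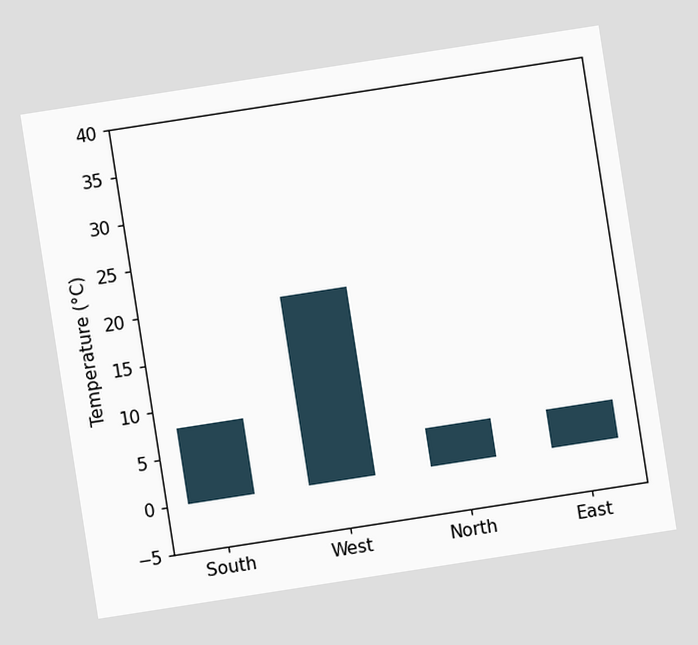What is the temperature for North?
The chart is tilted about 9° counter-clockwise. Reading along the chart's y-axis, the North bar reaches 4°C.

4°C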